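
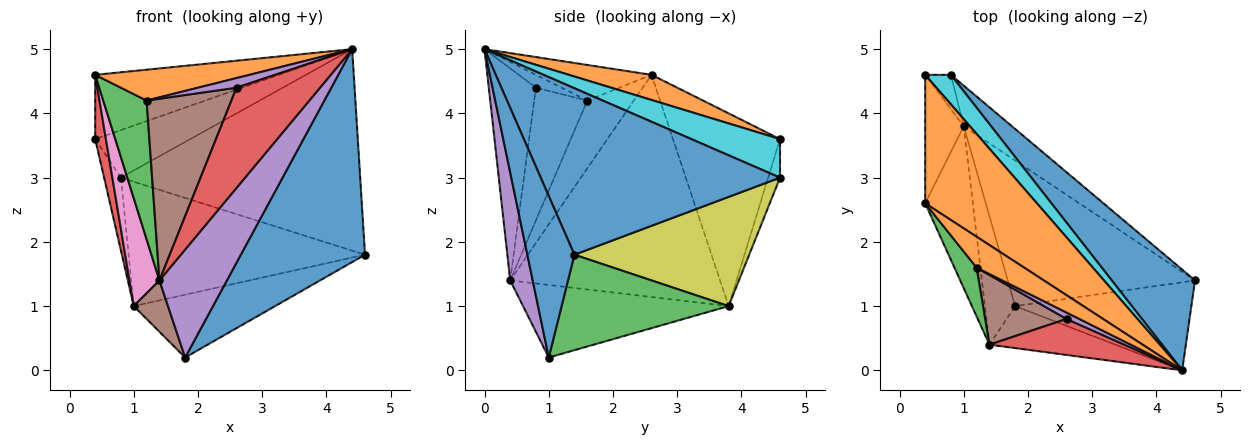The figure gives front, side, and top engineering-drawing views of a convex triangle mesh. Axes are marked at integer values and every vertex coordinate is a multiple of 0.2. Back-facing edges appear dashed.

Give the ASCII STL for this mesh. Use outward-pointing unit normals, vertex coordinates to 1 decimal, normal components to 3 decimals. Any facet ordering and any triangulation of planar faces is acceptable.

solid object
 facet normal 0.331 -0.872 -0.361
  outer loop
   vertex 4.4 0.0 5.0
   vertex 1.8 1.0 0.2
   vertex 4.6 1.4 1.8
  endloop
 endfacet
 facet normal 0.197 0.438 0.877
  outer loop
   vertex 0.4 2.6 4.6
   vertex 4.4 0.0 5.0
   vertex 0.4 4.6 3.6
  endloop
 endfacet
 facet normal 0.424 0.359 -0.832
  outer loop
   vertex 1.0 3.8 1.0
   vertex 4.6 1.4 1.8
   vertex 1.8 1.0 0.2
  endloop
 endfacet
 facet normal -0.976 -0.098 -0.195
  outer loop
   vertex 1.0 3.8 1.0
   vertex 0.4 2.6 4.6
   vertex 0.4 4.6 3.6
  endloop
 endfacet
 facet normal 0.297 -0.890 -0.346
  outer loop
   vertex 1.4 0.4 1.4
   vertex 1.8 1.0 0.2
   vertex 4.4 0.0 5.0
  endloop
 endfacet
 facet normal -0.912 -0.152 -0.380
  outer loop
   vertex 1.4 0.4 1.4
   vertex 1.0 3.8 1.0
   vertex 1.8 1.0 0.2
  endloop
 endfacet
 facet normal -0.968 -0.138 -0.208
  outer loop
   vertex 1.4 0.4 1.4
   vertex 0.4 2.6 4.6
   vertex 1.0 3.8 1.0
  endloop
 endfacet
 facet normal -0.538 0.763 -0.359
  outer loop
   vertex 0.8 4.6 3.0
   vertex 1.0 3.8 1.0
   vertex 0.4 4.6 3.6
  endloop
 endfacet
 facet normal 0.575 0.778 -0.254
  outer loop
   vertex 0.8 4.6 3.0
   vertex 4.6 1.4 1.8
   vertex 1.0 3.8 1.0
  endloop
 endfacet
 facet normal 0.621 0.666 0.414
  outer loop
   vertex 0.8 4.6 3.0
   vertex 0.4 4.6 3.6
   vertex 4.4 0.0 5.0
  endloop
 endfacet
 facet normal 0.667 0.667 0.333
  outer loop
   vertex 0.8 4.6 3.0
   vertex 4.4 0.0 5.0
   vertex 4.6 1.4 1.8
  endloop
 endfacet
 facet normal -0.469 -0.625 0.625
  outer loop
   vertex 1.2 1.6 4.2
   vertex 4.4 0.0 5.0
   vertex 0.4 2.6 4.6
  endloop
 endfacet
 facet normal -0.712 -0.663 0.233
  outer loop
   vertex 1.2 1.6 4.2
   vertex 0.4 2.6 4.6
   vertex 1.4 0.4 1.4
  endloop
 endfacet
 facet normal -0.469 -0.831 0.298
  outer loop
   vertex 2.6 0.8 4.4
   vertex 1.4 0.4 1.4
   vertex 4.4 0.0 5.0
  endloop
 endfacet
 facet normal -0.485 -0.728 0.485
  outer loop
   vertex 2.6 0.8 4.4
   vertex 4.4 0.0 5.0
   vertex 1.2 1.6 4.2
  endloop
 endfacet
 facet normal -0.505 -0.806 0.309
  outer loop
   vertex 2.6 0.8 4.4
   vertex 1.2 1.6 4.2
   vertex 1.4 0.4 1.4
  endloop
 endfacet
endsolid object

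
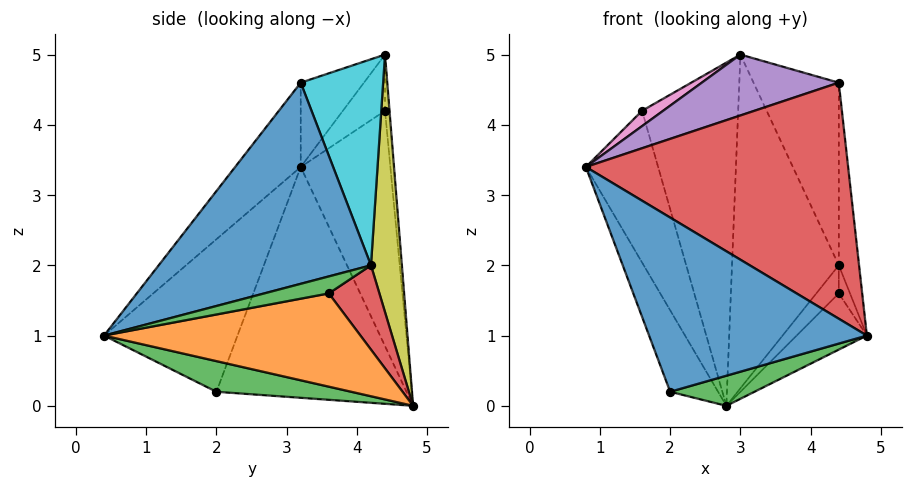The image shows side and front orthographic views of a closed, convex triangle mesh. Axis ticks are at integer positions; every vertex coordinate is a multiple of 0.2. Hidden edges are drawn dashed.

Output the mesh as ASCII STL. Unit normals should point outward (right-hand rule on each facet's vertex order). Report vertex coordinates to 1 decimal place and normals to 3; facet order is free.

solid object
 facet normal -0.519 -0.846 0.123
  outer loop
   vertex 2.0 2.0 0.2
   vertex 4.8 0.4 1.0
   vertex 0.8 3.2 3.4
  endloop
 endfacet
 facet normal -0.882 0.223 -0.414
  outer loop
   vertex 2.0 2.0 0.2
   vertex 0.8 3.2 3.4
   vertex 2.8 4.8 0.0
  endloop
 endfacet
 facet normal 0.204 -0.128 -0.971
  outer loop
   vertex 2.0 2.0 0.2
   vertex 2.8 4.8 0.0
   vertex 4.8 0.4 1.0
  endloop
 endfacet
 facet normal -0.196 -0.784 0.588
  outer loop
   vertex 4.4 3.2 4.6
   vertex 0.8 3.2 3.4
   vertex 4.8 0.4 1.0
  endloop
 endfacet
 facet normal -0.261 -0.565 0.783
  outer loop
   vertex 4.4 3.2 4.6
   vertex 3.0 4.4 5.0
   vertex 0.8 3.2 3.4
  endloop
 endfacet
 facet normal -0.768 0.619 -0.161
  outer loop
   vertex 1.6 4.4 4.2
   vertex 2.8 4.8 0.0
   vertex 0.8 3.2 3.4
  endloop
 endfacet
 facet normal -0.482 -0.241 0.843
  outer loop
   vertex 1.6 4.4 4.2
   vertex 0.8 3.2 3.4
   vertex 3.0 4.4 5.0
  endloop
 endfacet
 facet normal -0.047 0.996 0.082
  outer loop
   vertex 1.6 4.4 4.2
   vertex 3.0 4.4 5.0
   vertex 2.8 4.8 0.0
  endloop
 endfacet
 facet normal 0.277 0.958 0.066
  outer loop
   vertex 4.4 4.2 2.0
   vertex 2.8 4.8 0.0
   vertex 3.0 4.4 5.0
  endloop
 endfacet
 facet normal 0.670 0.693 0.266
  outer loop
   vertex 4.4 4.2 2.0
   vertex 3.0 4.4 5.0
   vertex 4.4 3.2 4.6
  endloop
 endfacet
 facet normal 0.995 0.095 0.037
  outer loop
   vertex 4.4 4.2 2.0
   vertex 4.4 3.2 4.6
   vertex 4.8 0.4 1.0
  endloop
 endfacet
 facet normal 0.766 0.210 -0.608
  outer loop
   vertex 4.4 3.6 1.6
   vertex 4.8 0.4 1.0
   vertex 2.8 4.8 0.0
  endloop
 endfacet
 facet normal 0.954 0.166 -0.249
  outer loop
   vertex 4.4 3.6 1.6
   vertex 4.4 4.2 2.0
   vertex 4.8 0.4 1.0
  endloop
 endfacet
 facet normal 0.780 0.347 -0.520
  outer loop
   vertex 4.4 3.6 1.6
   vertex 2.8 4.8 0.0
   vertex 4.4 4.2 2.0
  endloop
 endfacet
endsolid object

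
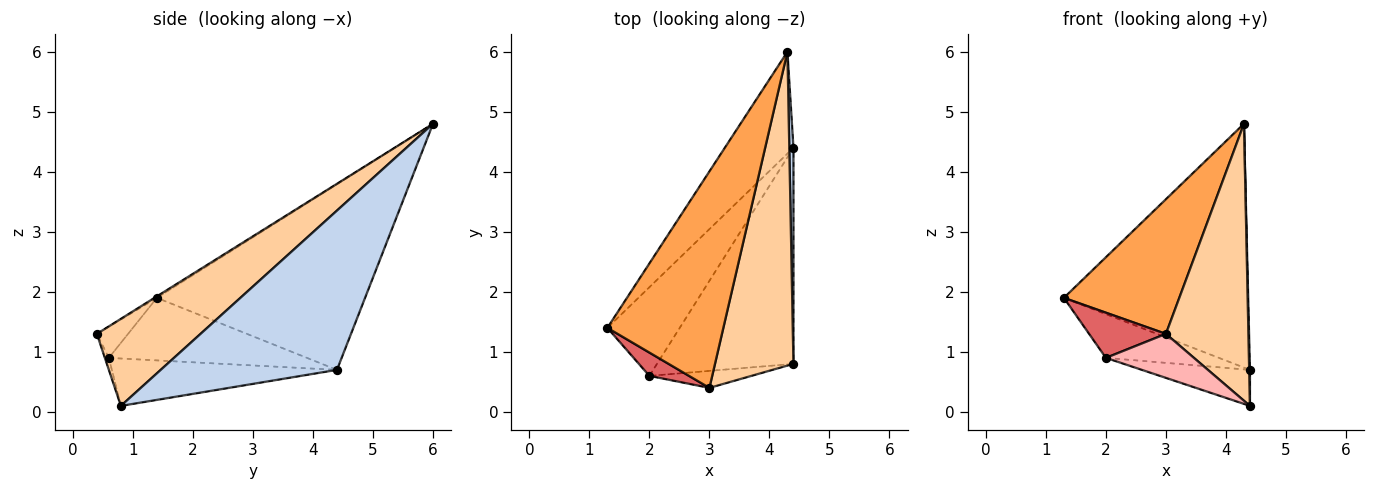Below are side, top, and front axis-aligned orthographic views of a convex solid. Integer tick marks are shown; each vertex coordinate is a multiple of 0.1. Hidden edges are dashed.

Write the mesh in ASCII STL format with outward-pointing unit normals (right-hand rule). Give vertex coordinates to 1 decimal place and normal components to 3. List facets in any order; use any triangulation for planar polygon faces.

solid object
 facet normal -0.722 0.639 -0.267
  outer loop
   vertex 4.3 6.0 4.8
   vertex 4.4 4.4 0.7
   vertex 1.3 1.4 1.9
  endloop
 endfacet
 facet normal 1.000 -0.004 0.026
  outer loop
   vertex 4.3 6.0 4.8
   vertex 4.4 0.8 0.1
   vertex 4.4 4.4 0.7
  endloop
 endfacet
 facet normal -0.011 -0.528 0.849
  outer loop
   vertex 3.0 0.4 1.3
   vertex 4.3 6.0 4.8
   vertex 1.3 1.4 1.9
  endloop
 endfacet
 facet normal 0.639 -0.509 0.576
  outer loop
   vertex 3.0 0.4 1.3
   vertex 4.4 0.8 0.1
   vertex 4.3 6.0 4.8
  endloop
 endfacet
 facet normal -0.613 0.350 -0.709
  outer loop
   vertex 2.0 0.6 0.9
   vertex 1.3 1.4 1.9
   vertex 4.4 4.4 0.7
  endloop
 endfacet
 facet normal -0.324 0.156 -0.933
  outer loop
   vertex 2.0 0.6 0.9
   vertex 4.4 4.4 0.7
   vertex 4.4 0.8 0.1
  endloop
 endfacet
 facet normal -0.340 -0.836 0.431
  outer loop
   vertex 2.0 0.6 0.9
   vertex 3.0 0.4 1.3
   vertex 1.3 1.4 1.9
  endloop
 endfacet
 facet normal -0.042 -0.932 -0.360
  outer loop
   vertex 2.0 0.6 0.9
   vertex 4.4 0.8 0.1
   vertex 3.0 0.4 1.3
  endloop
 endfacet
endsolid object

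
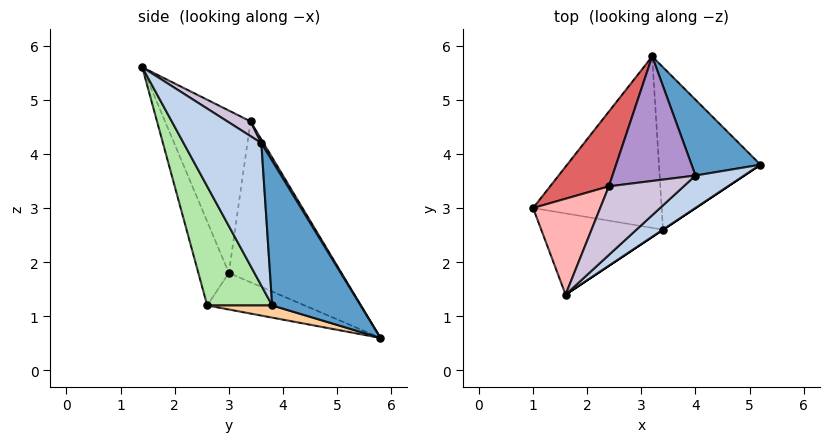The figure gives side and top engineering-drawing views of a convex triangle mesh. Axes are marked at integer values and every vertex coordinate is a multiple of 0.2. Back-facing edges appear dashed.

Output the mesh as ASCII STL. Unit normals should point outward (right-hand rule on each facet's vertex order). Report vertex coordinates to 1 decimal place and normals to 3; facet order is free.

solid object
 facet normal 0.628 0.718 0.299
  outer loop
   vertex 4.0 3.6 4.2
   vertex 5.2 3.8 1.2
   vertex 3.2 5.8 0.6
  endloop
 endfacet
 facet normal 0.729 -0.637 0.249
  outer loop
   vertex 4.0 3.6 4.2
   vertex 1.6 1.4 5.6
   vertex 5.2 3.8 1.2
  endloop
 endfacet
 facet normal -0.268 -0.194 -0.944
  outer loop
   vertex 3.4 2.6 1.2
   vertex 1.0 3.0 1.8
   vertex 3.2 5.8 0.6
  endloop
 endfacet
 facet normal 0.117 -0.176 -0.977
  outer loop
   vertex 3.4 2.6 1.2
   vertex 3.2 5.8 0.6
   vertex 5.2 3.8 1.2
  endloop
 endfacet
 facet normal -0.238 -0.908 -0.345
  outer loop
   vertex 3.4 2.6 1.2
   vertex 1.6 1.4 5.6
   vertex 1.0 3.0 1.8
  endloop
 endfacet
 facet normal 0.555 -0.832 0.000
  outer loop
   vertex 3.4 2.6 1.2
   vertex 5.2 3.8 1.2
   vertex 1.6 1.4 5.6
  endloop
 endfacet
 facet normal -0.703 0.663 0.257
  outer loop
   vertex 2.4 3.4 4.6
   vertex 3.2 5.8 0.6
   vertex 1.0 3.0 1.8
  endloop
 endfacet
 facet normal -0.806 0.489 0.333
  outer loop
   vertex 2.4 3.4 4.6
   vertex 1.0 3.0 1.8
   vertex 1.6 1.4 5.6
  endloop
 endfacet
 facet normal 0.023 0.855 0.518
  outer loop
   vertex 2.4 3.4 4.6
   vertex 4.0 3.6 4.2
   vertex 3.2 5.8 0.6
  endloop
 endfacet
 facet normal 0.179 0.382 0.907
  outer loop
   vertex 2.4 3.4 4.6
   vertex 1.6 1.4 5.6
   vertex 4.0 3.6 4.2
  endloop
 endfacet
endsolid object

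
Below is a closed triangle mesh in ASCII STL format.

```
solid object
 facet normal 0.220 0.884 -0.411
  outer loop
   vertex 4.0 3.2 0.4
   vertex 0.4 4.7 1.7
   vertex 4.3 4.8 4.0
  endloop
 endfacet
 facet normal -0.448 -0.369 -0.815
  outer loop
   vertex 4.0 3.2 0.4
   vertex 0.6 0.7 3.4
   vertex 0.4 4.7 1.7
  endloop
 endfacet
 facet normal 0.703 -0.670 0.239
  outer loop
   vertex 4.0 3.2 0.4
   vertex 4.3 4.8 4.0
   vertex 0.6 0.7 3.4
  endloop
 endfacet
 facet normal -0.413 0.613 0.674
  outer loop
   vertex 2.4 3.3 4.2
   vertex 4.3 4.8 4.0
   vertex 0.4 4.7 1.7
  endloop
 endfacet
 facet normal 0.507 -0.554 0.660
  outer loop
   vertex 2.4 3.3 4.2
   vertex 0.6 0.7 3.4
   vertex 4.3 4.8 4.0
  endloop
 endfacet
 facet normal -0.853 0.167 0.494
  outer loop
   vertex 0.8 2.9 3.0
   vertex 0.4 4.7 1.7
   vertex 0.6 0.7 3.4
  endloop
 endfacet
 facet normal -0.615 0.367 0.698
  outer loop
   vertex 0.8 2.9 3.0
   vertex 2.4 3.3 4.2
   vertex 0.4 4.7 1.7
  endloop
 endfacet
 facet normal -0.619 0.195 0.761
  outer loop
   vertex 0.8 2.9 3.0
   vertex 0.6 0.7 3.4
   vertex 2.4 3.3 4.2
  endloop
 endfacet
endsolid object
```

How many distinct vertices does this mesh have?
6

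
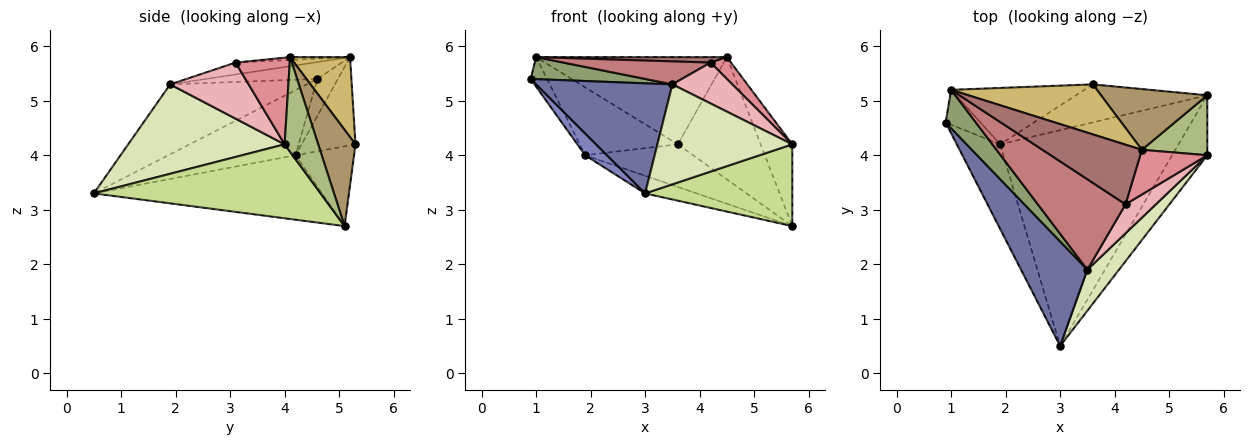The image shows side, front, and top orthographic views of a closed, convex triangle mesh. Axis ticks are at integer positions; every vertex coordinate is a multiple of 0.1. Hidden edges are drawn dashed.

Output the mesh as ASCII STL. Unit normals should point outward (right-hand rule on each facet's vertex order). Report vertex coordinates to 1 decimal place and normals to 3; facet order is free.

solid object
 facet normal -0.588 -0.586 0.557
  outer loop
   vertex 3.5 1.9 5.3
   vertex 0.9 4.6 5.4
   vertex 3.0 0.5 3.3
  endloop
 endfacet
 facet normal -0.824 -0.141 -0.548
  outer loop
   vertex 1.9 4.2 4.0
   vertex 3.0 0.5 3.3
   vertex 0.9 4.6 5.4
  endloop
 endfacet
 facet normal -0.339 0.077 -0.938
  outer loop
   vertex 1.9 4.2 4.0
   vertex 5.7 5.1 2.7
   vertex 3.0 0.5 3.3
  endloop
 endfacet
 facet normal -0.630 0.501 -0.593
  outer loop
   vertex 1.0 5.2 5.8
   vertex 1.9 4.2 4.0
   vertex 0.9 4.6 5.4
  endloop
 endfacet
 facet normal -0.435 -0.448 0.781
  outer loop
   vertex 1.0 5.2 5.8
   vertex 0.9 4.6 5.4
   vertex 3.5 1.9 5.3
  endloop
 endfacet
 facet normal 0.650 0.613 0.449
  outer loop
   vertex 5.7 4.0 4.2
   vertex 5.7 5.1 2.7
   vertex 4.5 4.1 5.8
  endloop
 endfacet
 facet normal 0.779 -0.506 -0.371
  outer loop
   vertex 5.7 4.0 4.2
   vertex 3.0 0.5 3.3
   vertex 5.7 5.1 2.7
  endloop
 endfacet
 facet normal 0.732 -0.631 0.259
  outer loop
   vertex 5.7 4.0 4.2
   vertex 3.5 1.9 5.3
   vertex 3.0 0.5 3.3
  endloop
 endfacet
 facet normal 0.374 0.831 0.413
  outer loop
   vertex 3.6 5.3 4.2
   vertex 4.5 4.1 5.8
   vertex 5.7 5.1 2.7
  endloop
 endfacet
 facet normal 0.263 0.837 0.480
  outer loop
   vertex 3.6 5.3 4.2
   vertex 1.0 5.2 5.8
   vertex 4.5 4.1 5.8
  endloop
 endfacet
 facet normal -0.375 0.692 -0.617
  outer loop
   vertex 3.6 5.3 4.2
   vertex 5.7 5.1 2.7
   vertex 1.9 4.2 4.0
  endloop
 endfacet
 facet normal -0.389 0.709 -0.588
  outer loop
   vertex 3.6 5.3 4.2
   vertex 1.9 4.2 4.0
   vertex 1.0 5.2 5.8
  endloop
 endfacet
 facet normal -0.029 -0.091 0.995
  outer loop
   vertex 4.2 3.1 5.7
   vertex 4.5 4.1 5.8
   vertex 1.0 5.2 5.8
  endloop
 endfacet
 facet normal -0.130 -0.244 0.961
  outer loop
   vertex 4.2 3.1 5.7
   vertex 1.0 5.2 5.8
   vertex 3.5 1.9 5.3
  endloop
 endfacet
 facet normal 0.758 -0.286 0.586
  outer loop
   vertex 4.2 3.1 5.7
   vertex 5.7 4.0 4.2
   vertex 4.5 4.1 5.8
  endloop
 endfacet
 facet normal 0.730 -0.558 0.395
  outer loop
   vertex 4.2 3.1 5.7
   vertex 3.5 1.9 5.3
   vertex 5.7 4.0 4.2
  endloop
 endfacet
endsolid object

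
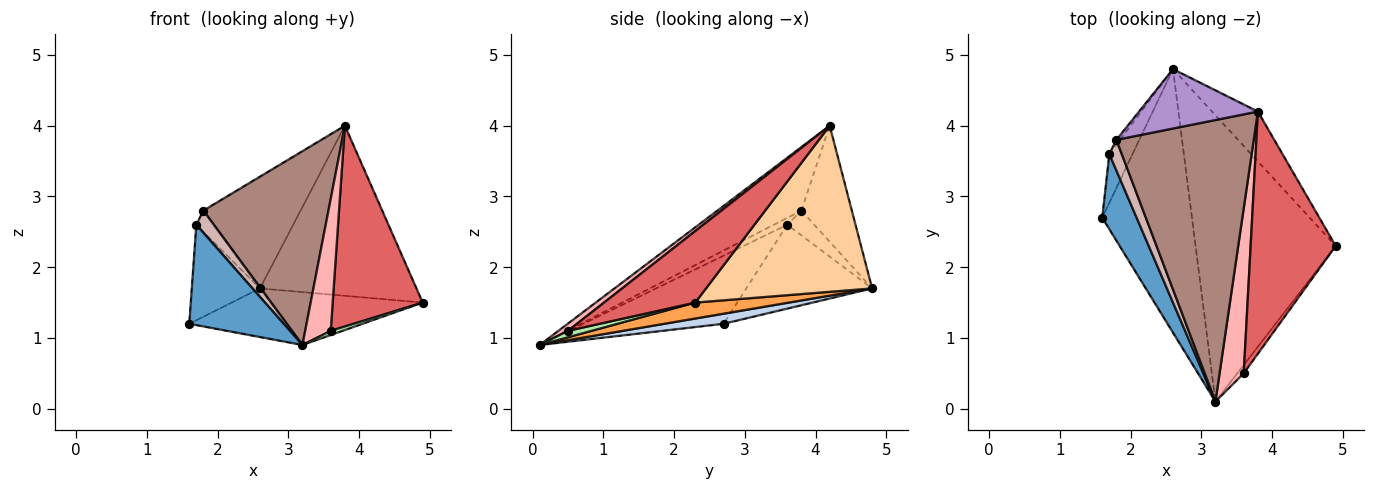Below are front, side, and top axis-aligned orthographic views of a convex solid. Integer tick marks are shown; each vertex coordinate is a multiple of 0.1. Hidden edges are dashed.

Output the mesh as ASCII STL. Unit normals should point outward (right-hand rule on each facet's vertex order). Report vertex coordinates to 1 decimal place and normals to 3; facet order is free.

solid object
 facet normal -0.765 -0.515 0.386
  outer loop
   vertex 1.7 3.6 2.6
   vertex 1.6 2.7 1.2
   vertex 3.2 0.1 0.9
  endloop
 endfacet
 facet normal 0.110 0.180 -0.977
  outer loop
   vertex 2.6 4.8 1.7
   vertex 3.2 0.1 0.9
   vertex 1.6 2.7 1.2
  endloop
 endfacet
 facet normal 0.111 0.181 -0.977
  outer loop
   vertex 2.6 4.8 1.7
   vertex 4.9 2.3 1.5
   vertex 3.2 0.1 0.9
  endloop
 endfacet
 facet normal 0.714 0.672 -0.197
  outer loop
   vertex 2.6 4.8 1.7
   vertex 3.8 4.2 4.0
   vertex 4.9 2.3 1.5
  endloop
 endfacet
 facet normal -0.854 0.463 -0.237
  outer loop
   vertex 2.6 4.8 1.7
   vertex 1.6 2.7 1.2
   vertex 1.7 3.6 2.6
  endloop
 endfacet
 facet normal 0.667 -0.333 -0.667
  outer loop
   vertex 3.6 0.5 1.1
   vertex 3.2 0.1 0.9
   vertex 4.9 2.3 1.5
  endloop
 endfacet
 facet normal 0.543 -0.536 0.646
  outer loop
   vertex 3.6 0.5 1.1
   vertex 4.9 2.3 1.5
   vertex 3.8 4.2 4.0
  endloop
 endfacet
 facet normal 0.228 -0.608 0.760
  outer loop
   vertex 3.6 0.5 1.1
   vertex 3.8 4.2 4.0
   vertex 3.2 0.1 0.9
  endloop
 endfacet
 facet normal -0.417 0.803 0.427
  outer loop
   vertex 1.8 3.8 2.8
   vertex 3.8 4.2 4.0
   vertex 2.6 4.8 1.7
  endloop
 endfacet
 facet normal -0.835 0.537 -0.119
  outer loop
   vertex 1.8 3.8 2.8
   vertex 2.6 4.8 1.7
   vertex 1.7 3.6 2.6
  endloop
 endfacet
 facet normal -0.356 -0.530 0.770
  outer loop
   vertex 1.8 3.8 2.8
   vertex 3.2 0.1 0.9
   vertex 3.8 4.2 4.0
  endloop
 endfacet
 facet normal -0.409 -0.535 0.739
  outer loop
   vertex 1.8 3.8 2.8
   vertex 1.7 3.6 2.6
   vertex 3.2 0.1 0.9
  endloop
 endfacet
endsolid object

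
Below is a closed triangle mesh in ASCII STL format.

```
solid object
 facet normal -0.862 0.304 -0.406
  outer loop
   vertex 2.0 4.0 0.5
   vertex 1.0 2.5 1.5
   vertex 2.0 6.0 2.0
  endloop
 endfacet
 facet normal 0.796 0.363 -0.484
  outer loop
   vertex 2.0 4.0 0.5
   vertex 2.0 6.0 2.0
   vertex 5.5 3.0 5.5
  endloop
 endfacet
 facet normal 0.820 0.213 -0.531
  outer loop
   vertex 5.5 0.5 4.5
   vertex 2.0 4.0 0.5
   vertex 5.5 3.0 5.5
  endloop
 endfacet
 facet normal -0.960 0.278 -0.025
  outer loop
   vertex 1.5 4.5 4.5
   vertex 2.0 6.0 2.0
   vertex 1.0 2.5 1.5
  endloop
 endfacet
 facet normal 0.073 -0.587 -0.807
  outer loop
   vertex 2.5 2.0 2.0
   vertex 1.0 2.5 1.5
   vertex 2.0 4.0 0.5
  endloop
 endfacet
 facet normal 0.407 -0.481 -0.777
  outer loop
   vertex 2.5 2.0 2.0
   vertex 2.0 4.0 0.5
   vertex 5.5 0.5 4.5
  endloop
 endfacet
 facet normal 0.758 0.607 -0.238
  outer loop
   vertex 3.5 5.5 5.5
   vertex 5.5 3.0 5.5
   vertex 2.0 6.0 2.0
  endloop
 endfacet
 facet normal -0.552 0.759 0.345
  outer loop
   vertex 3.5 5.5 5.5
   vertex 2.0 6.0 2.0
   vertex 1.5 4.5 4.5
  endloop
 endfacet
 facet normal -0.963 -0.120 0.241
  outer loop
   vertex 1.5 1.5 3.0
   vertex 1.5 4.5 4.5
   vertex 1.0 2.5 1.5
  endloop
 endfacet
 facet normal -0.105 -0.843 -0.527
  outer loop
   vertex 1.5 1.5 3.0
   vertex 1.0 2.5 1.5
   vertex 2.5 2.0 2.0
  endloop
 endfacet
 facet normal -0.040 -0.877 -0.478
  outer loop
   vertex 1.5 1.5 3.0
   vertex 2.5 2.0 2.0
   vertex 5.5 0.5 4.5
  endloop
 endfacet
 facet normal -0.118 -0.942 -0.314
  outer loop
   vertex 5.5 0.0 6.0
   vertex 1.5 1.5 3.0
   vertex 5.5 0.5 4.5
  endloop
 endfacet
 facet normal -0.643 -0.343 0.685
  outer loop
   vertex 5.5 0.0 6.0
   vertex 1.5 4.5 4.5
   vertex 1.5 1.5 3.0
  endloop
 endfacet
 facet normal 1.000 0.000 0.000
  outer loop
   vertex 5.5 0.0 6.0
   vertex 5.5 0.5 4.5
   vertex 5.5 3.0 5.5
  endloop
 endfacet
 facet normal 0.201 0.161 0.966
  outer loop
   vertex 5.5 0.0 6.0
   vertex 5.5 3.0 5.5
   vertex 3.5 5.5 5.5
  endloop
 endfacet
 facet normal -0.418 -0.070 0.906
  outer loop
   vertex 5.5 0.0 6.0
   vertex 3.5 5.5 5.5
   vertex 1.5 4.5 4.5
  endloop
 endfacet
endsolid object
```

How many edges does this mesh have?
24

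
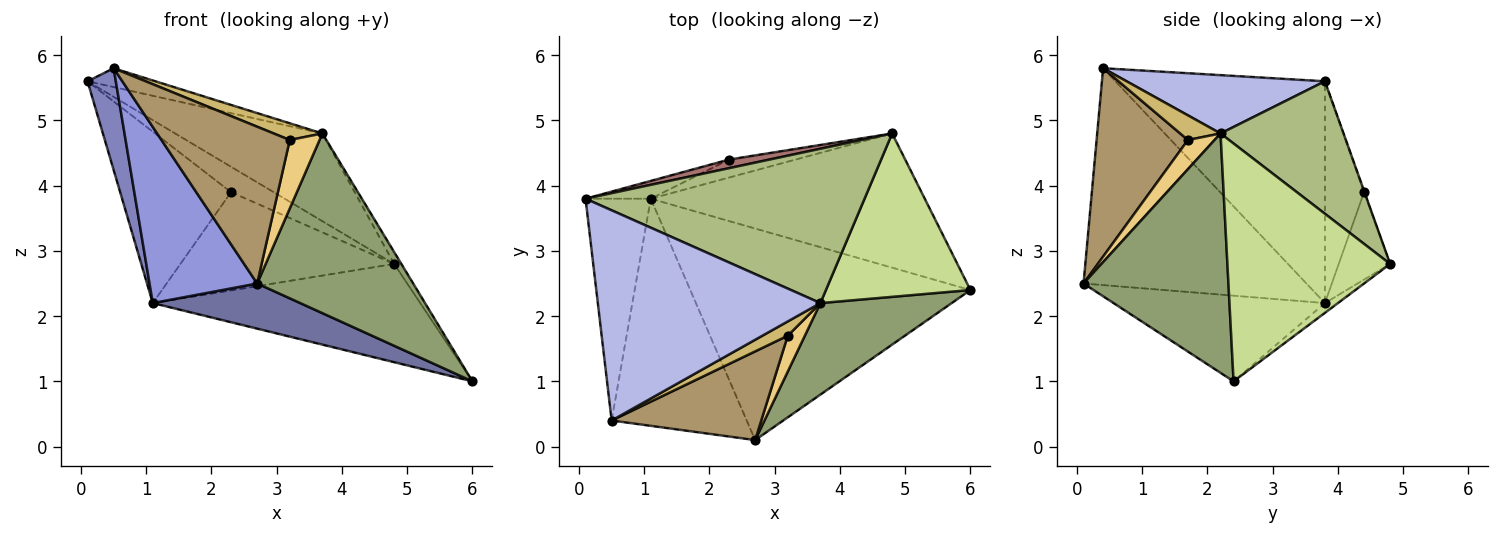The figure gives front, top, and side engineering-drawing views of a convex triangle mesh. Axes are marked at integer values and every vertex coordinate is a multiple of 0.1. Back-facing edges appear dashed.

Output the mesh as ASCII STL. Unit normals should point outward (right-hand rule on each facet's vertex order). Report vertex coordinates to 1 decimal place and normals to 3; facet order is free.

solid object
 facet normal -0.287 -0.200 -0.937
  outer loop
   vertex 1.1 3.8 2.2
   vertex 6.0 2.4 1.0
   vertex 2.7 0.1 2.5
  endloop
 endfacet
 facet normal -0.951 -0.128 -0.280
  outer loop
   vertex 1.1 3.8 2.2
   vertex 0.5 0.4 5.8
   vertex 0.1 3.8 5.6
  endloop
 endfacet
 facet normal -0.785 -0.379 -0.489
  outer loop
   vertex 1.1 3.8 2.2
   vertex 2.7 0.1 2.5
   vertex 0.5 0.4 5.8
  endloop
 endfacet
 facet normal 0.253 0.086 0.964
  outer loop
   vertex 3.7 2.2 4.8
   vertex 0.1 3.8 5.6
   vertex 0.5 0.4 5.8
  endloop
 endfacet
 facet normal 0.637 -0.687 0.350
  outer loop
   vertex 3.7 2.2 4.8
   vertex 2.7 0.1 2.5
   vertex 6.0 2.4 1.0
  endloop
 endfacet
 facet normal 0.382 0.457 0.804
  outer loop
   vertex 4.8 4.8 2.8
   vertex 0.1 3.8 5.6
   vertex 3.7 2.2 4.8
  endloop
 endfacet
 facet normal 0.854 0.038 0.519
  outer loop
   vertex 4.8 4.8 2.8
   vertex 3.7 2.2 4.8
   vertex 6.0 2.4 1.0
  endloop
 endfacet
 facet normal -0.029 0.590 -0.807
  outer loop
   vertex 4.8 4.8 2.8
   vertex 6.0 2.4 1.0
   vertex 1.1 3.8 2.2
  endloop
 endfacet
 facet normal 0.527 -0.740 0.418
  outer loop
   vertex 3.2 1.7 4.7
   vertex 0.5 0.4 5.8
   vertex 2.7 0.1 2.5
  endloop
 endfacet
 facet normal 0.533 -0.643 0.549
  outer loop
   vertex 3.2 1.7 4.7
   vertex 3.7 2.2 4.8
   vertex 0.5 0.4 5.8
  endloop
 endfacet
 facet normal 0.621 -0.694 0.364
  outer loop
   vertex 3.2 1.7 4.7
   vertex 2.7 0.1 2.5
   vertex 3.7 2.2 4.8
  endloop
 endfacet
 facet normal -0.331 0.939 -0.097
  outer loop
   vertex 2.3 4.4 3.9
   vertex 1.1 3.8 2.2
   vertex 0.1 3.8 5.6
  endloop
 endfacet
 facet normal -0.010 0.947 0.321
  outer loop
   vertex 2.3 4.4 3.9
   vertex 0.1 3.8 5.6
   vertex 4.8 4.8 2.8
  endloop
 endfacet
 facet normal -0.230 0.957 -0.175
  outer loop
   vertex 2.3 4.4 3.9
   vertex 4.8 4.8 2.8
   vertex 1.1 3.8 2.2
  endloop
 endfacet
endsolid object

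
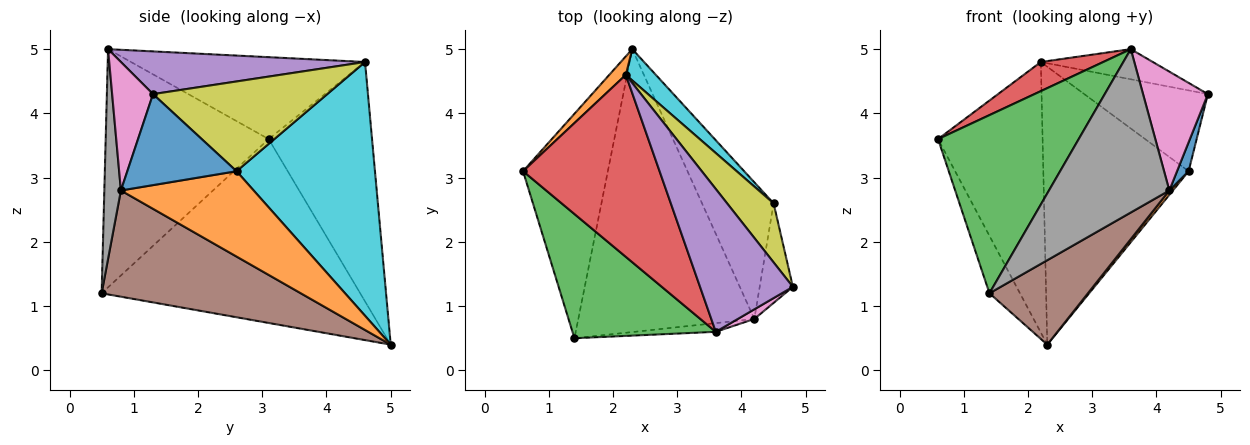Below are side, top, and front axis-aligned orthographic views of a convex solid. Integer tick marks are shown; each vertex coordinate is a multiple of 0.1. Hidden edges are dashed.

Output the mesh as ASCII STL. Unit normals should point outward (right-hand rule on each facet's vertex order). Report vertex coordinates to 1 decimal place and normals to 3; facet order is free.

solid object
 facet normal -0.903 0.107 -0.416
  outer loop
   vertex 1.4 0.5 1.2
   vertex 0.6 3.1 3.6
   vertex 2.3 5.0 0.4
  endloop
 endfacet
 facet normal -0.702 0.710 0.049
  outer loop
   vertex 2.2 4.6 4.8
   vertex 2.3 5.0 0.4
   vertex 0.6 3.1 3.6
  endloop
 endfacet
 facet normal -0.689 -0.595 0.415
  outer loop
   vertex 3.6 0.6 5.0
   vertex 0.6 3.1 3.6
   vertex 1.4 0.5 1.2
  endloop
 endfacet
 facet normal -0.510 -0.136 0.850
  outer loop
   vertex 3.6 0.6 5.0
   vertex 2.2 4.6 4.8
   vertex 0.6 3.1 3.6
  endloop
 endfacet
 facet normal 0.411 0.188 0.892
  outer loop
   vertex 3.6 0.6 5.0
   vertex 4.8 1.3 4.3
   vertex 2.2 4.6 4.8
  endloop
 endfacet
 facet normal 0.501 -0.248 -0.830
  outer loop
   vertex 4.2 0.8 2.8
   vertex 1.4 0.5 1.2
   vertex 2.3 5.0 0.4
  endloop
 endfacet
 facet normal 0.532 -0.844 0.068
  outer loop
   vertex 4.2 0.8 2.8
   vertex 4.8 1.3 4.3
   vertex 3.6 0.6 5.0
  endloop
 endfacet
 facet normal 0.136 -0.989 -0.053
  outer loop
   vertex 4.2 0.8 2.8
   vertex 3.6 0.6 5.0
   vertex 1.4 0.5 1.2
  endloop
 endfacet
 facet normal 0.751 0.533 0.389
  outer loop
   vertex 4.5 2.6 3.1
   vertex 2.2 4.6 4.8
   vertex 4.8 1.3 4.3
  endloop
 endfacet
 facet normal 0.688 0.722 0.081
  outer loop
   vertex 4.5 2.6 3.1
   vertex 2.3 5.0 0.4
   vertex 2.2 4.6 4.8
  endloop
 endfacet
 facet normal 0.935 -0.099 -0.341
  outer loop
   vertex 4.5 2.6 3.1
   vertex 4.8 1.3 4.3
   vertex 4.2 0.8 2.8
  endloop
 endfacet
 facet normal 0.766 -0.021 -0.642
  outer loop
   vertex 4.5 2.6 3.1
   vertex 4.2 0.8 2.8
   vertex 2.3 5.0 0.4
  endloop
 endfacet
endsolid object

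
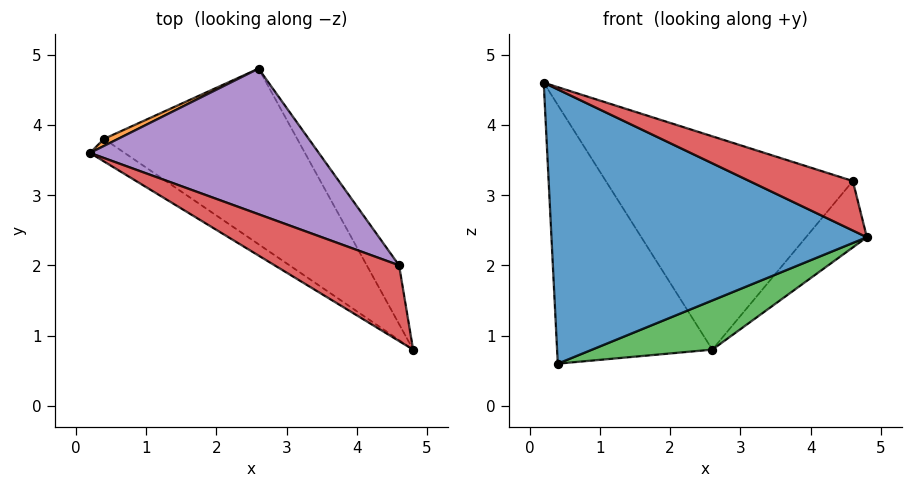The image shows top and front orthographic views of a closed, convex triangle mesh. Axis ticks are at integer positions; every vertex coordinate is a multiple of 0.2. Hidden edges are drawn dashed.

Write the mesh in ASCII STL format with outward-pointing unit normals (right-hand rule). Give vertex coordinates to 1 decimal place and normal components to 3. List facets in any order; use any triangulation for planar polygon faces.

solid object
 facet normal -0.543 -0.837 -0.069
  outer loop
   vertex 0.4 3.8 0.6
   vertex 4.8 0.8 2.4
   vertex 0.2 3.6 4.6
  endloop
 endfacet
 facet normal -0.416 0.909 0.025
  outer loop
   vertex 0.4 3.8 0.6
   vertex 0.2 3.6 4.6
   vertex 2.6 4.8 0.8
  endloop
 endfacet
 facet normal 0.206 -0.264 -0.942
  outer loop
   vertex 0.4 3.8 0.6
   vertex 2.6 4.8 0.8
   vertex 4.8 0.8 2.4
  endloop
 endfacet
 facet normal 0.067 -0.546 0.835
  outer loop
   vertex 4.6 2.0 3.2
   vertex 0.2 3.6 4.6
   vertex 4.8 0.8 2.4
  endloop
 endfacet
 facet normal 0.433 0.745 0.508
  outer loop
   vertex 4.6 2.0 3.2
   vertex 2.6 4.8 0.8
   vertex 0.2 3.6 4.6
  endloop
 endfacet
 facet normal 0.879 0.357 -0.316
  outer loop
   vertex 4.6 2.0 3.2
   vertex 4.8 0.8 2.4
   vertex 2.6 4.8 0.8
  endloop
 endfacet
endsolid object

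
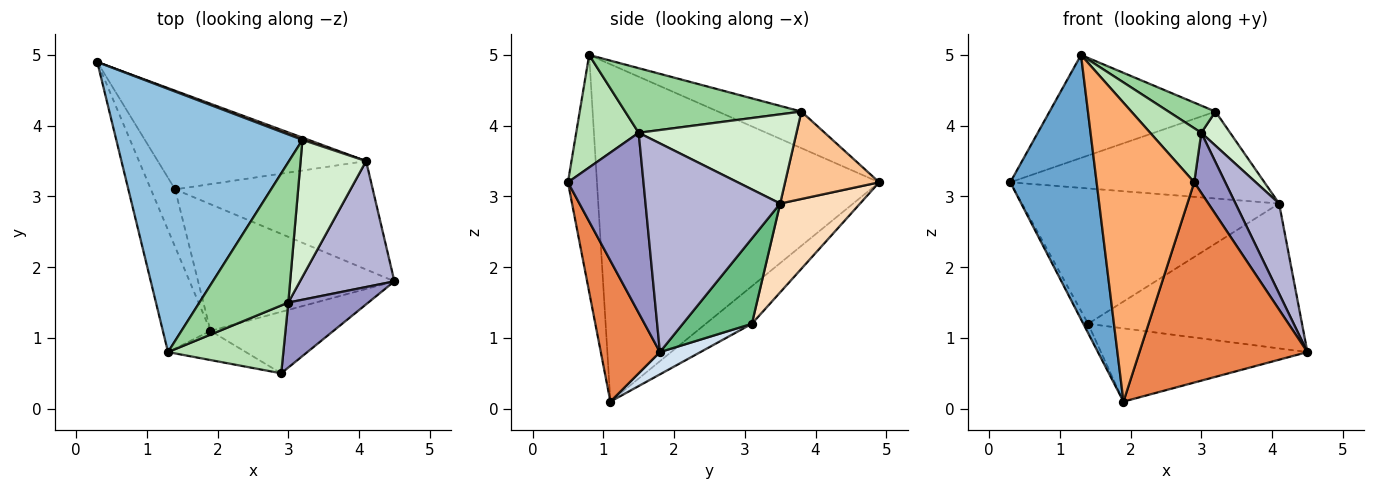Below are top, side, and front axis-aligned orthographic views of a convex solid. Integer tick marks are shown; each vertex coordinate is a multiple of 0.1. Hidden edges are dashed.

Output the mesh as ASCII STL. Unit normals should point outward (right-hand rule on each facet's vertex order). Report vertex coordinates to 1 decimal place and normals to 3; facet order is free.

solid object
 facet normal -0.948 -0.290 -0.134
  outer loop
   vertex 1.9 1.1 0.1
   vertex 1.3 0.8 5.0
   vertex 0.3 4.9 3.2
  endloop
 endfacet
 facet normal -0.180 0.358 0.916
  outer loop
   vertex 3.2 3.8 4.2
   vertex 0.3 4.9 3.2
   vertex 1.3 0.8 5.0
  endloop
 endfacet
 facet normal -0.838 0.087 -0.539
  outer loop
   vertex 1.4 3.1 1.2
   vertex 1.9 1.1 0.1
   vertex 0.3 4.9 3.2
  endloop
 endfacet
 facet normal 0.098 0.498 -0.861
  outer loop
   vertex 1.4 3.1 1.2
   vertex 4.5 1.8 0.8
   vertex 1.9 1.1 0.1
  endloop
 endfacet
 facet normal 0.319 -0.906 -0.278
  outer loop
   vertex 2.9 0.5 3.2
   vertex 1.9 1.1 0.1
   vertex 4.5 1.8 0.8
  endloop
 endfacet
 facet normal -0.284 -0.954 -0.093
  outer loop
   vertex 2.9 0.5 3.2
   vertex 1.3 0.8 5.0
   vertex 1.9 1.1 0.1
  endloop
 endfacet
 facet normal 0.347 0.937 0.024
  outer loop
   vertex 4.1 3.5 2.9
   vertex 0.3 4.9 3.2
   vertex 3.2 3.8 4.2
  endloop
 endfacet
 facet normal 0.244 0.784 -0.571
  outer loop
   vertex 4.1 3.5 2.9
   vertex 1.4 3.1 1.2
   vertex 0.3 4.9 3.2
  endloop
 endfacet
 facet normal 0.250 0.775 -0.580
  outer loop
   vertex 4.1 3.5 2.9
   vertex 4.5 1.8 0.8
   vertex 1.4 3.1 1.2
  endloop
 endfacet
 facet normal 0.581 -0.155 0.799
  outer loop
   vertex 3.0 1.5 3.9
   vertex 3.2 3.8 4.2
   vertex 1.3 0.8 5.0
  endloop
 endfacet
 facet normal 0.606 -0.496 0.622
  outer loop
   vertex 3.0 1.5 3.9
   vertex 1.3 0.8 5.0
   vertex 2.9 0.5 3.2
  endloop
 endfacet
 facet normal 0.797 -0.146 0.586
  outer loop
   vertex 3.0 1.5 3.9
   vertex 4.1 3.5 2.9
   vertex 3.2 3.8 4.2
  endloop
 endfacet
 facet normal 0.856 -0.352 0.380
  outer loop
   vertex 3.0 1.5 3.9
   vertex 2.9 0.5 3.2
   vertex 4.5 1.8 0.8
  endloop
 endfacet
 facet normal 0.874 -0.283 0.395
  outer loop
   vertex 3.0 1.5 3.9
   vertex 4.5 1.8 0.8
   vertex 4.1 3.5 2.9
  endloop
 endfacet
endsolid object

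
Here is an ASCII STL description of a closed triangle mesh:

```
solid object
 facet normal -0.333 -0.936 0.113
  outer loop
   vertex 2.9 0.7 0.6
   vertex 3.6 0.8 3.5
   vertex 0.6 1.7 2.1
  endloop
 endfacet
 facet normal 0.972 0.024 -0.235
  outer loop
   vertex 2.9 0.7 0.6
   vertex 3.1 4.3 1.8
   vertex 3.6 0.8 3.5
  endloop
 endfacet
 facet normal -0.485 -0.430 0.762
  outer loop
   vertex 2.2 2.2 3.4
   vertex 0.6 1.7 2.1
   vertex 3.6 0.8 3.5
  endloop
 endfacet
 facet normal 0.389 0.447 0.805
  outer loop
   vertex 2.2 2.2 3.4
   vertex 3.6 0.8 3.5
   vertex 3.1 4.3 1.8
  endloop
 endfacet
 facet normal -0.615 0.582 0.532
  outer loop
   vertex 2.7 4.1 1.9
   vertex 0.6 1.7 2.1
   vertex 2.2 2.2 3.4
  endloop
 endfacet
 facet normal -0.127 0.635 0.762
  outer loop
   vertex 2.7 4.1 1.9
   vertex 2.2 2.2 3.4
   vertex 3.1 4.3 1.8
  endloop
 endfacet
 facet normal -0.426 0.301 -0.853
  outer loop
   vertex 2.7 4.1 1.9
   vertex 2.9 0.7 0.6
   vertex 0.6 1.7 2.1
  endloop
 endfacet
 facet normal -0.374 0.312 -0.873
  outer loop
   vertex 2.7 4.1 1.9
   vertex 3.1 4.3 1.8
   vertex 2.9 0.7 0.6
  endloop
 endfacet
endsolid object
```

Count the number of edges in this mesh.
12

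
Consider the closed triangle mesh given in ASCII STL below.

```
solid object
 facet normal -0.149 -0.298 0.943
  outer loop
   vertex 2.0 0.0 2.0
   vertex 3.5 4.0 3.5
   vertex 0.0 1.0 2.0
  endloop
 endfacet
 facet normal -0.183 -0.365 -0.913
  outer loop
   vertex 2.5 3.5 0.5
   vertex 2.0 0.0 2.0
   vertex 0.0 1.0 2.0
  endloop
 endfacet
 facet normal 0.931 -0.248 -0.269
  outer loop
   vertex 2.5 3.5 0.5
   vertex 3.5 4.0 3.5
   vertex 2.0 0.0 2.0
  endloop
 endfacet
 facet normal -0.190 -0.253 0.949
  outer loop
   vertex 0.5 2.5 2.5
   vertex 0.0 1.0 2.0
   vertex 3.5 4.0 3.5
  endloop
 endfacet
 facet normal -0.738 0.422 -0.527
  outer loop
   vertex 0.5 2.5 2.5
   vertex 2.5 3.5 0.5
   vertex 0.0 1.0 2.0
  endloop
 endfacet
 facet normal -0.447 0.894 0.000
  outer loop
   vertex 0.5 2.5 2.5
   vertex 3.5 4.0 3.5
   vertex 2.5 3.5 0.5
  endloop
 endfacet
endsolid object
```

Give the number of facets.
6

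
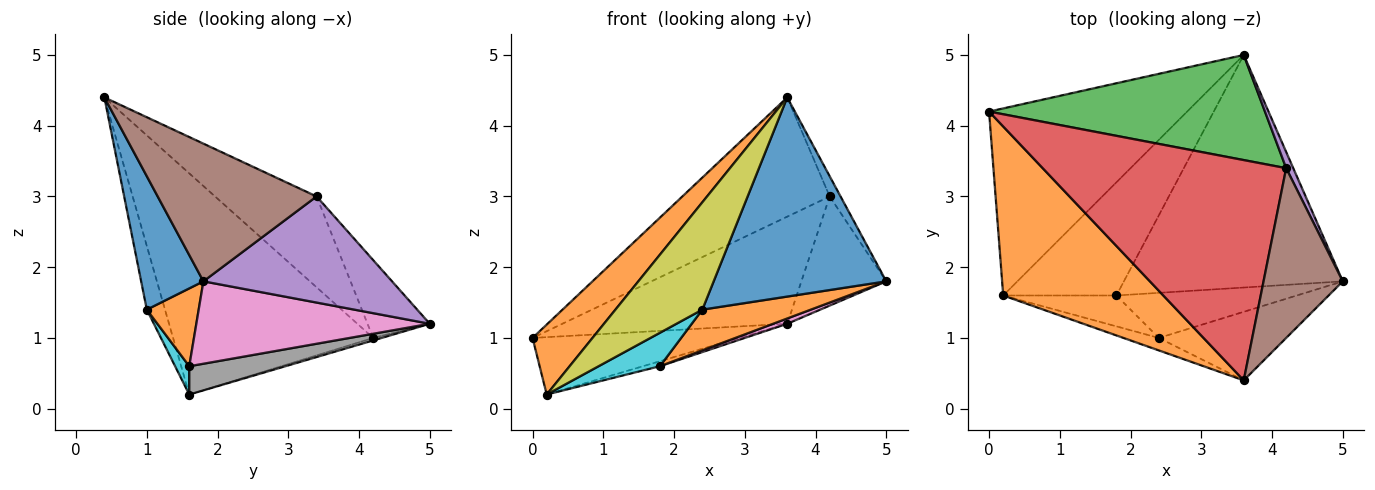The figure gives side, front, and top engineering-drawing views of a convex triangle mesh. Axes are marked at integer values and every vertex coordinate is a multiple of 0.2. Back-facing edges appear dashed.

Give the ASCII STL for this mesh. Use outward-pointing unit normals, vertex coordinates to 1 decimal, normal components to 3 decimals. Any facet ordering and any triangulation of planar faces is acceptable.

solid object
 facet normal -0.012 0.293 -0.956
  outer loop
   vertex 0.2 1.6 0.2
   vertex 0.0 4.2 1.0
   vertex 3.6 5.0 1.2
  endloop
 endfacet
 facet normal -0.787 -0.236 0.570
  outer loop
   vertex 0.2 1.6 0.2
   vertex 3.6 0.4 4.4
   vertex 0.0 4.2 1.0
  endloop
 endfacet
 facet normal -0.194 0.700 0.687
  outer loop
   vertex 4.2 3.4 3.0
   vertex 3.6 5.0 1.2
   vertex 0.0 4.2 1.0
  endloop
 endfacet
 facet normal -0.312 0.452 0.836
  outer loop
   vertex 4.2 3.4 3.0
   vertex 0.0 4.2 1.0
   vertex 3.6 0.4 4.4
  endloop
 endfacet
 facet normal 0.910 0.410 0.061
  outer loop
   vertex 4.2 3.4 3.0
   vertex 5.0 1.8 1.8
   vertex 3.6 5.0 1.2
  endloop
 endfacet
 facet normal 0.865 0.059 0.498
  outer loop
   vertex 4.2 3.4 3.0
   vertex 3.6 0.4 4.4
   vertex 5.0 1.8 1.8
  endloop
 endfacet
 facet normal 0.352 -0.021 -0.936
  outer loop
   vertex 1.8 1.6 0.6
   vertex 3.6 5.0 1.2
   vertex 5.0 1.8 1.8
  endloop
 endfacet
 facet normal 0.242 0.043 -0.969
  outer loop
   vertex 1.8 1.6 0.6
   vertex 0.2 1.6 0.2
   vertex 3.6 5.0 1.2
  endloop
 endfacet
 facet normal -0.204 -0.973 -0.113
  outer loop
   vertex 2.4 1.0 1.4
   vertex 3.6 0.4 4.4
   vertex 0.2 1.6 0.2
  endloop
 endfacet
 facet normal 0.167 -0.724 -0.669
  outer loop
   vertex 2.4 1.0 1.4
   vertex 0.2 1.6 0.2
   vertex 1.8 1.6 0.6
  endloop
 endfacet
 facet normal 0.323 -0.895 -0.308
  outer loop
   vertex 2.4 1.0 1.4
   vertex 5.0 1.8 1.8
   vertex 3.6 0.4 4.4
  endloop
 endfacet
 facet normal 0.305 -0.638 -0.707
  outer loop
   vertex 2.4 1.0 1.4
   vertex 1.8 1.6 0.6
   vertex 5.0 1.8 1.8
  endloop
 endfacet
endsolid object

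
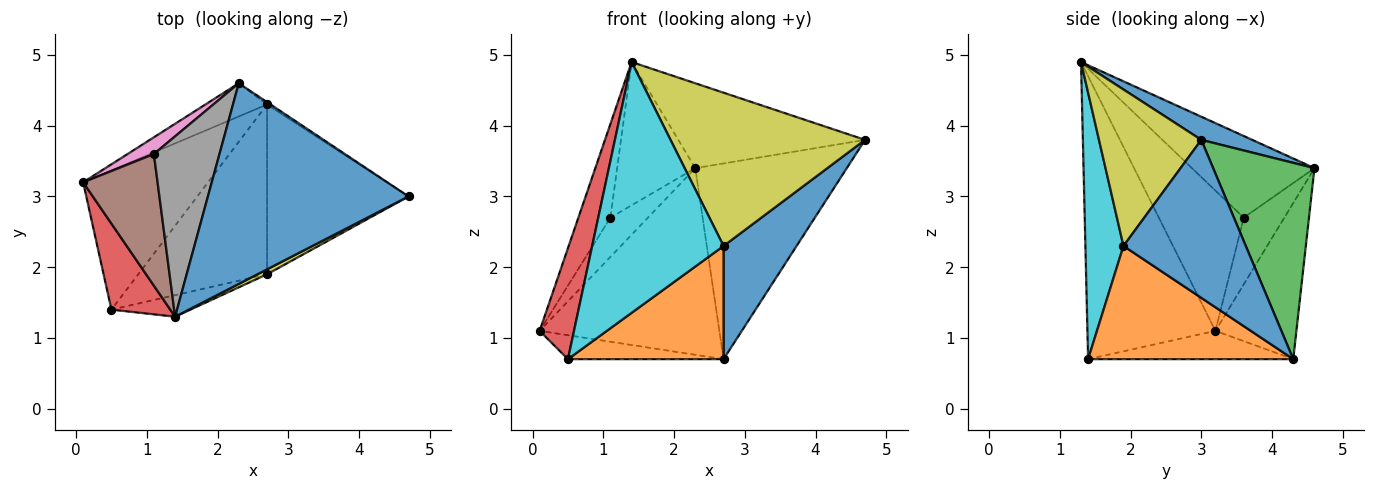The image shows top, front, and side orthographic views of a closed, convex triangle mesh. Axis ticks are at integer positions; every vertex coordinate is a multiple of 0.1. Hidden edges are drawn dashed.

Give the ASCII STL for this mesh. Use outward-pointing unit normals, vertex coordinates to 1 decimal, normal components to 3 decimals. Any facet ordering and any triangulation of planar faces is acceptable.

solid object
 facet normal 0.106 0.387 0.916
  outer loop
   vertex 2.3 4.6 3.4
   vertex 1.4 1.3 4.9
   vertex 4.7 3.0 3.8
  endloop
 endfacet
 facet normal -0.405 0.900 -0.160
  outer loop
   vertex 2.7 4.3 0.7
   vertex 0.1 3.2 1.1
   vertex 2.3 4.6 3.4
  endloop
 endfacet
 facet normal 0.556 0.831 -0.010
  outer loop
   vertex 2.7 4.3 0.7
   vertex 2.3 4.6 3.4
   vertex 4.7 3.0 3.8
  endloop
 endfacet
 facet normal -0.947 -0.254 0.197
  outer loop
   vertex 0.5 1.4 0.7
   vertex 1.4 1.3 4.9
   vertex 0.1 3.2 1.1
  endloop
 endfacet
 facet normal -0.218 0.165 -0.962
  outer loop
   vertex 0.5 1.4 0.7
   vertex 0.1 3.2 1.1
   vertex 2.7 4.3 0.7
  endloop
 endfacet
 facet normal -0.838 0.316 0.445
  outer loop
   vertex 1.1 3.6 2.7
   vertex 0.1 3.2 1.1
   vertex 1.4 1.3 4.9
  endloop
 endfacet
 facet normal -0.705 0.652 0.278
  outer loop
   vertex 1.1 3.6 2.7
   vertex 2.3 4.6 3.4
   vertex 0.1 3.2 1.1
  endloop
 endfacet
 facet normal -0.698 0.445 0.561
  outer loop
   vertex 1.1 3.6 2.7
   vertex 1.4 1.3 4.9
   vertex 2.3 4.6 3.4
  endloop
 endfacet
 facet normal 0.465 -0.885 0.028
  outer loop
   vertex 2.7 1.9 2.3
   vertex 4.7 3.0 3.8
   vertex 1.4 1.3 4.9
  endloop
 endfacet
 facet normal 0.277 -0.957 -0.082
  outer loop
   vertex 2.7 1.9 2.3
   vertex 1.4 1.3 4.9
   vertex 0.5 1.4 0.7
  endloop
 endfacet
 facet normal 0.681 -0.406 -0.610
  outer loop
   vertex 2.7 1.9 2.3
   vertex 2.7 4.3 0.7
   vertex 4.7 3.0 3.8
  endloop
 endfacet
 facet normal 0.590 -0.448 -0.672
  outer loop
   vertex 2.7 1.9 2.3
   vertex 0.5 1.4 0.7
   vertex 2.7 4.3 0.7
  endloop
 endfacet
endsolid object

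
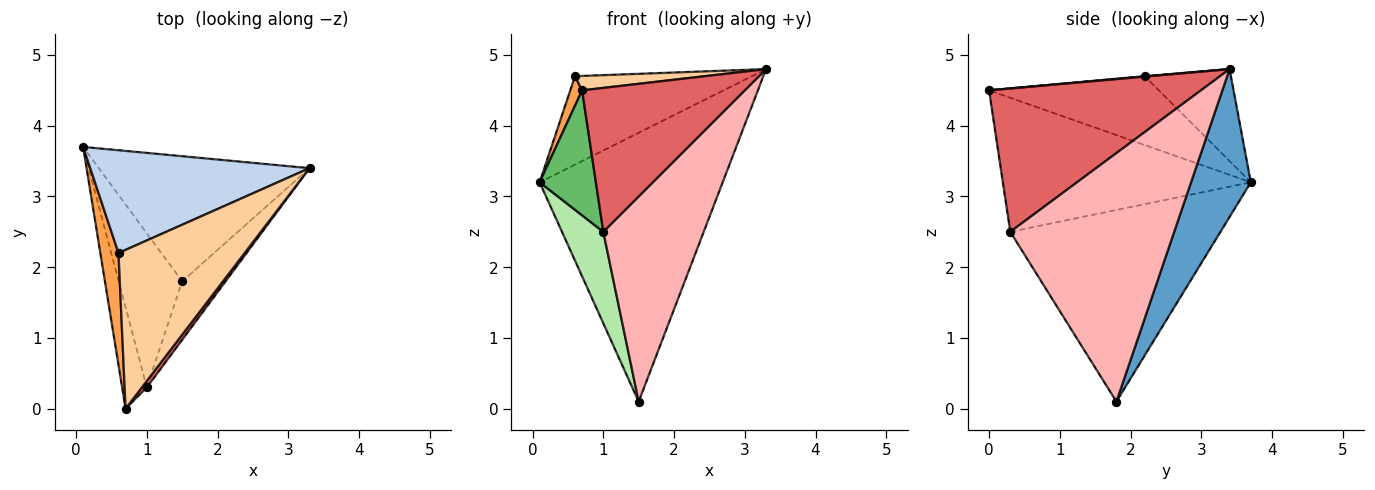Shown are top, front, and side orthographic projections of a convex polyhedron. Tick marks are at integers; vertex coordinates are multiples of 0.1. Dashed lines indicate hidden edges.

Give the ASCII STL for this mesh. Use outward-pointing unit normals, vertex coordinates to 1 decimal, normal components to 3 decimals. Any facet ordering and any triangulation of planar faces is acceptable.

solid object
 facet normal 0.284 0.869 -0.405
  outer loop
   vertex 1.5 1.8 0.1
   vertex 0.1 3.7 3.2
   vertex 3.3 3.4 4.8
  endloop
 endfacet
 facet normal -0.303 0.621 0.722
  outer loop
   vertex 0.6 2.2 4.7
   vertex 3.3 3.4 4.8
   vertex 0.1 3.7 3.2
  endloop
 endfacet
 facet normal -0.965 -0.067 0.255
  outer loop
   vertex 0.6 2.2 4.7
   vertex 0.1 3.7 3.2
   vertex 0.7 0.0 4.5
  endloop
 endfacet
 facet normal 0.003 -0.090 0.996
  outer loop
   vertex 0.6 2.2 4.7
   vertex 0.7 0.0 4.5
   vertex 3.3 3.4 4.8
  endloop
 endfacet
 facet normal -0.960 -0.218 -0.177
  outer loop
   vertex 1.0 0.3 2.5
   vertex 0.7 0.0 4.5
   vertex 0.1 3.7 3.2
  endloop
 endfacet
 facet normal -0.933 -0.183 -0.309
  outer loop
   vertex 1.0 0.3 2.5
   vertex 0.1 3.7 3.2
   vertex 1.5 1.8 0.1
  endloop
 endfacet
 facet normal 0.793 -0.609 0.028
  outer loop
   vertex 1.0 0.3 2.5
   vertex 3.3 3.4 4.8
   vertex 0.7 0.0 4.5
  endloop
 endfacet
 facet normal 0.843 -0.517 -0.147
  outer loop
   vertex 1.0 0.3 2.5
   vertex 1.5 1.8 0.1
   vertex 3.3 3.4 4.8
  endloop
 endfacet
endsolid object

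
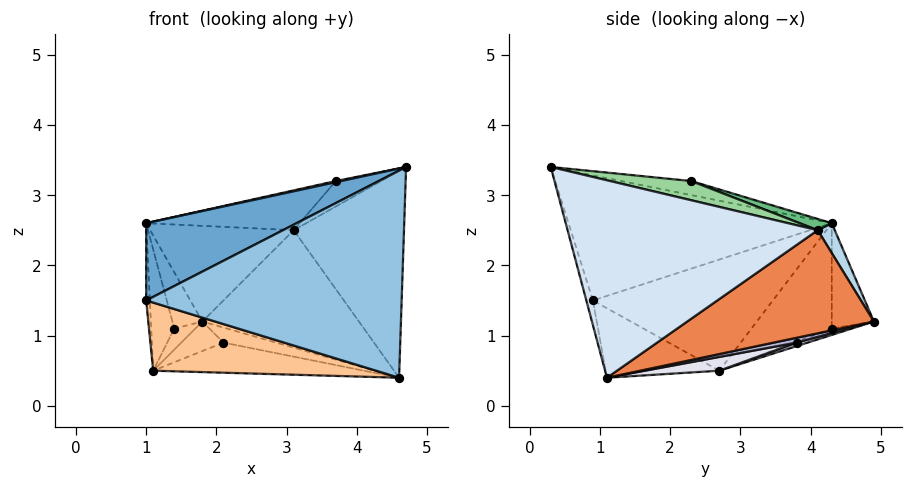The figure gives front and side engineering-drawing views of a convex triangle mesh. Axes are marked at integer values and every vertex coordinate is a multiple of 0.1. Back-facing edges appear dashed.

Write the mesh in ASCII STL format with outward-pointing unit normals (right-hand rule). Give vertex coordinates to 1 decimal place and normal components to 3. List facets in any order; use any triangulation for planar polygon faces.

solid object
 facet normal -0.474 -0.271 0.838
  outer loop
   vertex 1.0 0.9 1.5
   vertex 4.7 0.3 3.4
   vertex 1.0 4.3 2.6
  endloop
 endfacet
 facet normal -0.025 -0.966 -0.257
  outer loop
   vertex 1.0 0.9 1.5
   vertex 4.6 1.1 0.4
   vertex 4.7 0.3 3.4
  endloop
 endfacet
 facet normal 0.106 0.891 0.442
  outer loop
   vertex 3.1 4.1 2.5
   vertex 1.8 4.9 1.2
   vertex 1.0 4.3 2.6
  endloop
 endfacet
 facet normal 0.912 0.402 0.077
  outer loop
   vertex 3.1 4.1 2.5
   vertex 4.7 0.3 3.4
   vertex 4.6 1.1 0.4
  endloop
 endfacet
 facet normal 0.718 0.603 -0.348
  outer loop
   vertex 3.1 4.1 2.5
   vertex 4.6 1.1 0.4
   vertex 1.8 4.9 1.2
  endloop
 endfacet
 facet normal -0.998 0.020 -0.063
  outer loop
   vertex 1.1 2.7 0.5
   vertex 1.0 0.9 1.5
   vertex 1.0 4.3 2.6
  endloop
 endfacet
 facet normal -0.236 -0.462 -0.855
  outer loop
   vertex 1.1 2.7 0.5
   vertex 4.6 1.1 0.4
   vertex 1.0 0.9 1.5
  endloop
 endfacet
 facet normal -0.229 -0.017 0.973
  outer loop
   vertex 3.7 2.3 3.2
   vertex 1.0 4.3 2.6
   vertex 4.7 0.3 3.4
  endloop
 endfacet
 facet normal 0.080 0.384 0.920
  outer loop
   vertex 3.7 2.3 3.2
   vertex 3.1 4.1 2.5
   vertex 1.0 4.3 2.6
  endloop
 endfacet
 facet normal 0.780 0.435 0.450
  outer loop
   vertex 3.7 2.3 3.2
   vertex 4.7 0.3 3.4
   vertex 3.1 4.1 2.5
  endloop
 endfacet
 facet normal -0.796 0.566 -0.212
  outer loop
   vertex 1.4 4.3 1.1
   vertex 1.0 4.3 2.6
   vertex 1.8 4.9 1.2
  endloop
 endfacet
 facet normal -0.931 0.268 -0.248
  outer loop
   vertex 1.4 4.3 1.1
   vertex 1.1 2.7 0.5
   vertex 1.0 4.3 2.6
  endloop
 endfacet
 facet normal -0.368 0.386 -0.846
  outer loop
   vertex 1.4 4.3 1.1
   vertex 1.8 4.9 1.2
   vertex 1.1 2.7 0.5
  endloop
 endfacet
 facet normal 0.127 0.293 -0.948
  outer loop
   vertex 2.1 3.8 0.9
   vertex 1.8 4.9 1.2
   vertex 4.6 1.1 0.4
  endloop
 endfacet
 facet normal 0.074 0.281 -0.957
  outer loop
   vertex 2.1 3.8 0.9
   vertex 1.1 2.7 0.5
   vertex 1.8 4.9 1.2
  endloop
 endfacet
 facet normal 0.093 0.264 -0.960
  outer loop
   vertex 2.1 3.8 0.9
   vertex 4.6 1.1 0.4
   vertex 1.1 2.7 0.5
  endloop
 endfacet
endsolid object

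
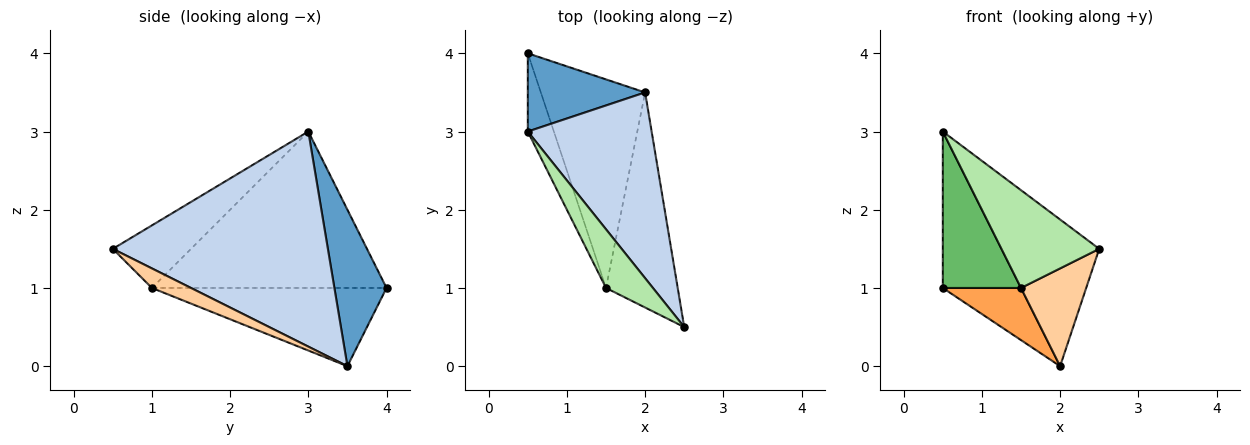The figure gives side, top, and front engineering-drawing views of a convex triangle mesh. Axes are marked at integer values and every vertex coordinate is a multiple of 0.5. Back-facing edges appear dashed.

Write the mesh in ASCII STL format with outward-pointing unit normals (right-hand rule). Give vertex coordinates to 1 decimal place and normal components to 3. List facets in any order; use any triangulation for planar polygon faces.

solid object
 facet normal 0.512 0.768 0.384
  outer loop
   vertex 0.5 3.0 3.0
   vertex 2.0 3.5 0.0
   vertex 0.5 4.0 1.0
  endloop
 endfacet
 facet normal 0.806 0.367 0.464
  outer loop
   vertex 0.5 3.0 3.0
   vertex 2.5 0.5 1.5
   vertex 2.0 3.5 0.0
  endloop
 endfacet
 facet normal -0.588 -0.196 -0.784
  outer loop
   vertex 1.5 1.0 1.0
   vertex 0.5 4.0 1.0
   vertex 2.0 3.5 0.0
  endloop
 endfacet
 facet normal 0.241 -0.402 -0.884
  outer loop
   vertex 1.5 1.0 1.0
   vertex 2.0 3.5 0.0
   vertex 2.5 0.5 1.5
  endloop
 endfacet
 facet normal -0.937 -0.312 -0.156
  outer loop
   vertex 1.5 1.0 1.0
   vertex 0.5 3.0 3.0
   vertex 0.5 4.0 1.0
  endloop
 endfacet
 facet normal -0.566 -0.707 0.424
  outer loop
   vertex 1.5 1.0 1.0
   vertex 2.5 0.5 1.5
   vertex 0.5 3.0 3.0
  endloop
 endfacet
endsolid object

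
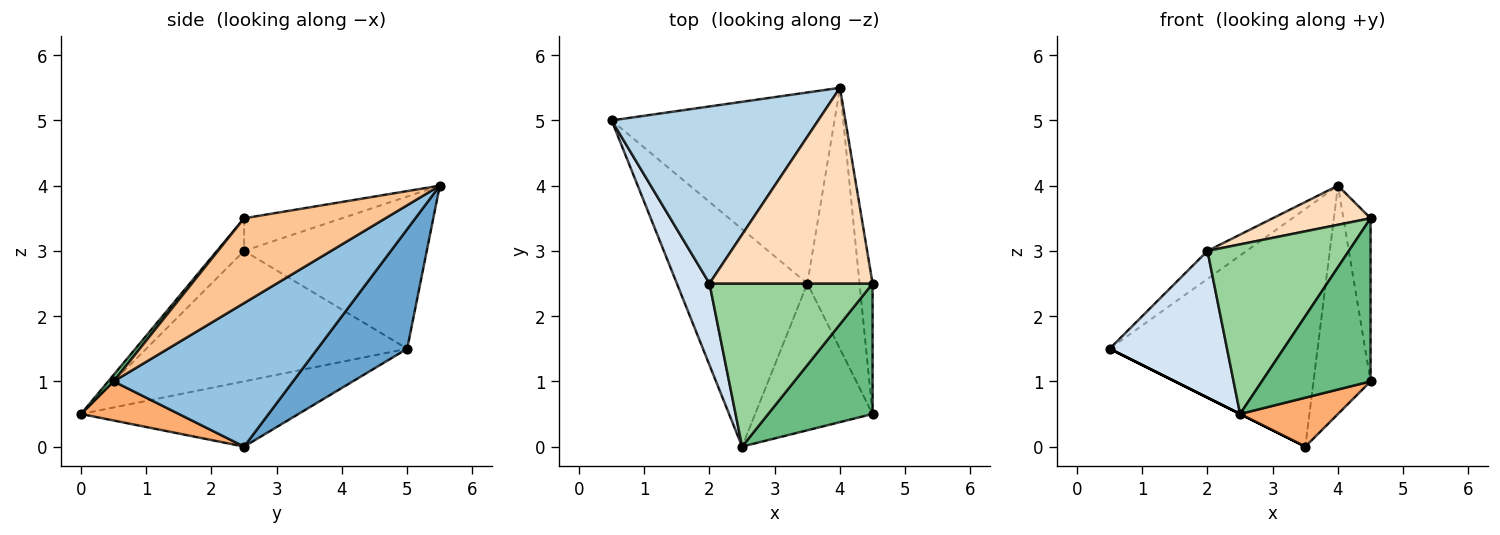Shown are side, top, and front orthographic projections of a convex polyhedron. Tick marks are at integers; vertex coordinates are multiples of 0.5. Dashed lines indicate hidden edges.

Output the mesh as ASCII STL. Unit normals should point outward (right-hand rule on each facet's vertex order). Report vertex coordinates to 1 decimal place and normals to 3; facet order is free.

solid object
 facet normal 0.319 0.739 -0.594
  outer loop
   vertex 3.5 2.5 0.0
   vertex 0.5 5.0 1.5
   vertex 4.0 5.5 4.0
  endloop
 endfacet
 facet normal 0.900 0.286 -0.327
  outer loop
   vertex 3.5 2.5 0.0
   vertex 4.0 5.5 4.0
   vertex 4.5 0.5 1.0
  endloop
 endfacet
 facet normal -0.588 0.126 0.799
  outer loop
   vertex 2.0 2.5 3.0
   vertex 4.0 5.5 4.0
   vertex 0.5 5.0 1.5
  endloop
 endfacet
 facet normal -0.889 -0.400 0.222
  outer loop
   vertex 2.5 0.0 0.5
   vertex 2.0 2.5 3.0
   vertex 0.5 5.0 1.5
  endloop
 endfacet
 facet normal -0.447 0.000 -0.894
  outer loop
   vertex 2.5 0.0 0.5
   vertex 0.5 5.0 1.5
   vertex 3.5 2.5 0.0
  endloop
 endfacet
 facet normal 0.302 -0.302 -0.905
  outer loop
   vertex 2.5 0.0 0.5
   vertex 3.5 2.5 0.0
   vertex 4.5 0.5 1.0
  endloop
 endfacet
 facet normal 0.971 0.187 -0.149
  outer loop
   vertex 4.5 2.5 3.5
   vertex 4.5 0.5 1.0
   vertex 4.0 5.5 4.0
  endloop
 endfacet
 facet normal -0.192 -0.192 0.962
  outer loop
   vertex 4.5 2.5 3.5
   vertex 4.0 5.5 4.0
   vertex 2.0 2.5 3.0
  endloop
 endfacet
 facet normal 0.039 -0.780 0.624
  outer loop
   vertex 4.5 2.5 3.5
   vertex 2.5 0.0 0.5
   vertex 4.5 0.5 1.0
  endloop
 endfacet
 facet normal -0.137 -0.714 0.687
  outer loop
   vertex 4.5 2.5 3.5
   vertex 2.0 2.5 3.0
   vertex 2.5 0.0 0.5
  endloop
 endfacet
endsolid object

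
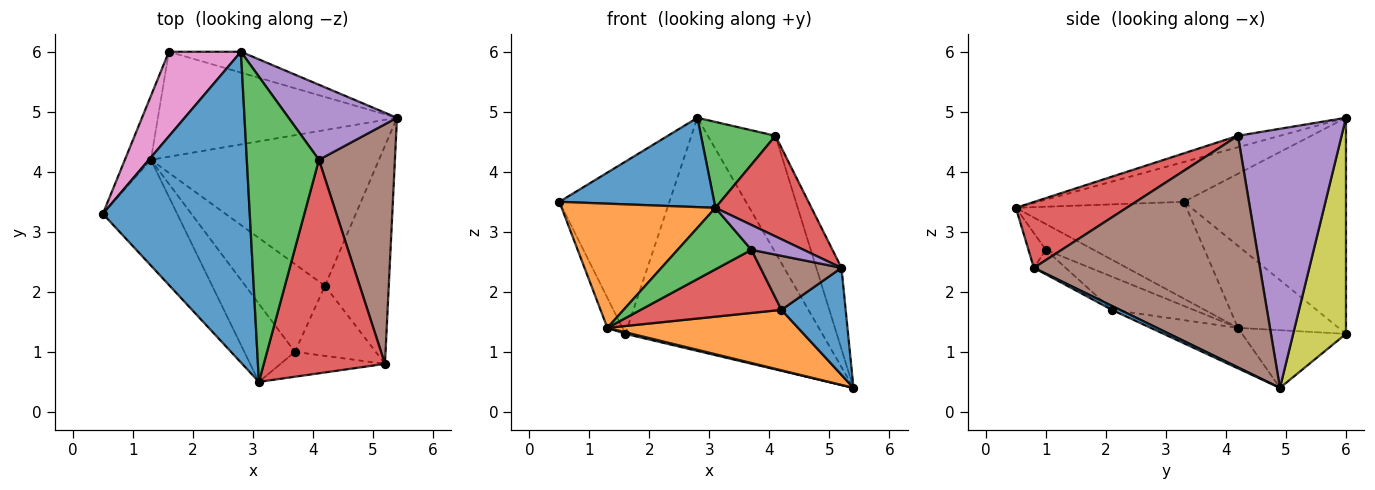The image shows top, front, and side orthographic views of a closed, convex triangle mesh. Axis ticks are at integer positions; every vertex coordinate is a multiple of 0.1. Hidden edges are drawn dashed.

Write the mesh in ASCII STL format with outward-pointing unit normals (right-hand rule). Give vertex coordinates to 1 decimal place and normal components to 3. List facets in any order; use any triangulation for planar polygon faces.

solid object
 facet normal -0.252 -0.267 0.930
  outer loop
   vertex 2.8 6.0 4.9
   vertex 0.5 3.3 3.5
   vertex 3.1 0.5 3.4
  endloop
 endfacet
 facet normal -0.645 -0.582 -0.495
  outer loop
   vertex 1.3 4.2 1.4
   vertex 3.1 0.5 3.4
   vertex 0.5 3.3 3.5
  endloop
 endfacet
 facet normal -0.151 -0.268 0.952
  outer loop
   vertex 4.1 4.2 4.6
   vertex 2.8 6.0 4.9
   vertex 3.1 0.5 3.4
  endloop
 endfacet
 facet normal 0.441 -0.383 0.812
  outer loop
   vertex 4.1 4.2 4.6
   vertex 3.1 0.5 3.4
   vertex 5.2 0.8 2.4
  endloop
 endfacet
 facet normal 0.790 0.516 0.331
  outer loop
   vertex 4.1 4.2 4.6
   vertex 5.4 4.9 0.4
   vertex 2.8 6.0 4.9
  endloop
 endfacet
 facet normal 0.945 0.105 0.310
  outer loop
   vertex 4.1 4.2 4.6
   vertex 5.2 0.8 2.4
   vertex 5.4 4.9 0.4
  endloop
 endfacet
 facet normal -0.798 0.542 0.266
  outer loop
   vertex 1.6 6.0 1.3
   vertex 0.5 3.3 3.5
   vertex 2.8 6.0 4.9
  endloop
 endfacet
 facet normal -0.944 0.141 -0.299
  outer loop
   vertex 1.6 6.0 1.3
   vertex 1.3 4.2 1.4
   vertex 0.5 3.3 3.5
  endloop
 endfacet
 facet normal 0.258 0.962 -0.086
  outer loop
   vertex 1.6 6.0 1.3
   vertex 2.8 6.0 4.9
   vertex 5.4 4.9 0.4
  endloop
 endfacet
 facet normal -0.235 -0.015 -0.972
  outer loop
   vertex 1.6 6.0 1.3
   vertex 5.4 4.9 0.4
   vertex 1.3 4.2 1.4
  endloop
 endfacet
 facet normal 0.056 -0.440 -0.896
  outer loop
   vertex 4.2 2.1 1.7
   vertex 5.4 4.9 0.4
   vertex 5.2 0.8 2.4
  endloop
 endfacet
 facet normal -0.163 -0.357 -0.920
  outer loop
   vertex 4.2 2.1 1.7
   vertex 1.3 4.2 1.4
   vertex 5.4 4.9 0.4
  endloop
 endfacet
 facet normal -0.372 -0.575 -0.729
  outer loop
   vertex 3.7 1.0 2.7
   vertex 3.1 0.5 3.4
   vertex 1.3 4.2 1.4
  endloop
 endfacet
 facet normal -0.321 -0.553 -0.769
  outer loop
   vertex 3.7 1.0 2.7
   vertex 1.3 4.2 1.4
   vertex 4.2 2.1 1.7
  endloop
 endfacet
 facet normal -0.229 -0.688 -0.688
  outer loop
   vertex 3.7 1.0 2.7
   vertex 5.2 0.8 2.4
   vertex 3.1 0.5 3.4
  endloop
 endfacet
 facet normal -0.233 -0.594 -0.770
  outer loop
   vertex 3.7 1.0 2.7
   vertex 4.2 2.1 1.7
   vertex 5.2 0.8 2.4
  endloop
 endfacet
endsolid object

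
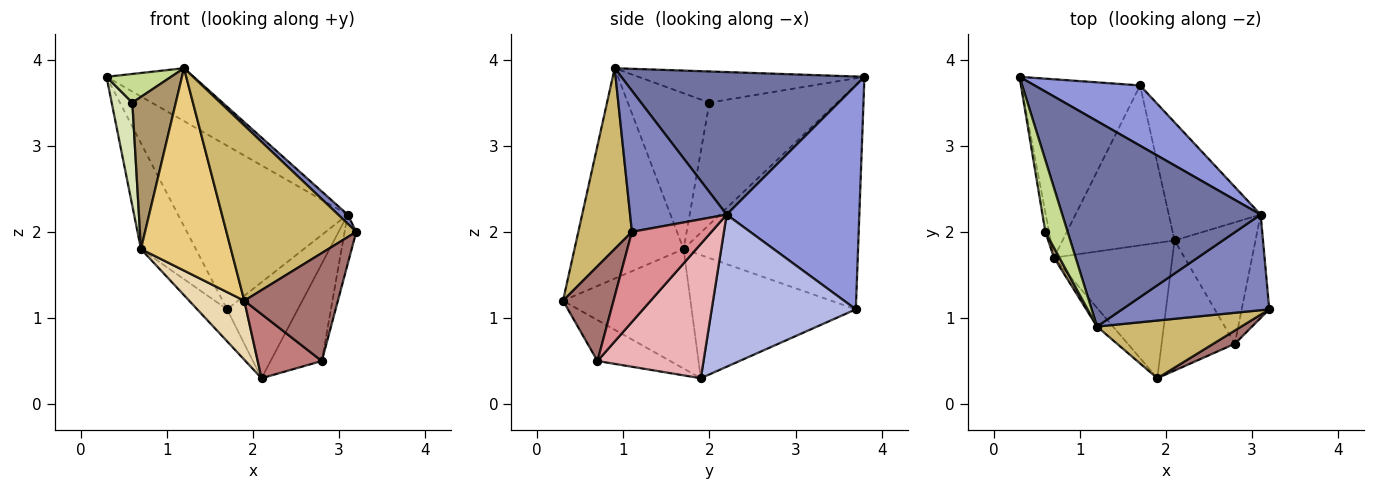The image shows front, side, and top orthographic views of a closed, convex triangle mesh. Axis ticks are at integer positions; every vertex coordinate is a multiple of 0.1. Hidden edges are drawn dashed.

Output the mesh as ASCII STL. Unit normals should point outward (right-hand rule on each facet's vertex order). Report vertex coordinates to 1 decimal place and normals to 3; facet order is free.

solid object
 facet normal 0.571 0.205 0.795
  outer loop
   vertex 3.1 2.2 2.2
   vertex 0.3 3.8 3.8
   vertex 1.2 0.9 3.9
  endloop
 endfacet
 facet normal 0.691 -0.068 0.720
  outer loop
   vertex 3.1 2.2 2.2
   vertex 1.2 0.9 3.9
   vertex 3.2 1.1 2.0
  endloop
 endfacet
 facet normal 0.592 0.757 0.279
  outer loop
   vertex 3.1 2.2 2.2
   vertex 1.7 3.7 1.1
   vertex 0.3 3.8 3.8
  endloop
 endfacet
 facet normal 0.789 0.387 -0.477
  outer loop
   vertex 3.1 2.2 2.2
   vertex 2.1 1.9 0.3
   vertex 1.7 3.7 1.1
  endloop
 endfacet
 facet normal -0.851 0.268 -0.451
  outer loop
   vertex 0.7 1.7 1.8
   vertex 0.3 3.8 3.8
   vertex 1.7 3.7 1.1
  endloop
 endfacet
 facet normal -0.733 0.133 -0.667
  outer loop
   vertex 0.7 1.7 1.8
   vertex 1.7 3.7 1.1
   vertex 2.1 1.9 0.3
  endloop
 endfacet
 facet normal -0.793 -0.226 0.566
  outer loop
   vertex 0.6 2.0 3.5
   vertex 1.2 0.9 3.9
   vertex 0.3 3.8 3.8
  endloop
 endfacet
 facet normal -0.987 -0.159 -0.030
  outer loop
   vertex 0.6 2.0 3.5
   vertex 0.3 3.8 3.8
   vertex 0.7 1.7 1.8
  endloop
 endfacet
 facet normal -0.882 -0.470 0.031
  outer loop
   vertex 0.6 2.0 3.5
   vertex 0.7 1.7 1.8
   vertex 1.2 0.9 3.9
  endloop
 endfacet
 facet normal 0.365 -0.884 0.291
  outer loop
   vertex 1.9 0.3 1.2
   vertex 3.2 1.1 2.0
   vertex 1.2 0.9 3.9
  endloop
 endfacet
 facet normal -0.770 -0.635 -0.059
  outer loop
   vertex 1.9 0.3 1.2
   vertex 1.2 0.9 3.9
   vertex 0.7 1.7 1.8
  endloop
 endfacet
 facet normal -0.679 -0.294 -0.673
  outer loop
   vertex 1.9 0.3 1.2
   vertex 0.7 1.7 1.8
   vertex 2.1 1.9 0.3
  endloop
 endfacet
 facet normal 0.472 -0.875 0.107
  outer loop
   vertex 2.8 0.7 0.5
   vertex 3.2 1.1 2.0
   vertex 1.9 0.3 1.2
  endloop
 endfacet
 facet normal -0.448 -0.395 -0.802
  outer loop
   vertex 2.8 0.7 0.5
   vertex 1.9 0.3 1.2
   vertex 2.1 1.9 0.3
  endloop
 endfacet
 facet normal 0.947 0.139 -0.290
  outer loop
   vertex 2.8 0.7 0.5
   vertex 3.1 2.2 2.2
   vertex 3.2 1.1 2.0
  endloop
 endfacet
 facet normal 0.791 0.382 -0.477
  outer loop
   vertex 2.8 0.7 0.5
   vertex 2.1 1.9 0.3
   vertex 3.1 2.2 2.2
  endloop
 endfacet
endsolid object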